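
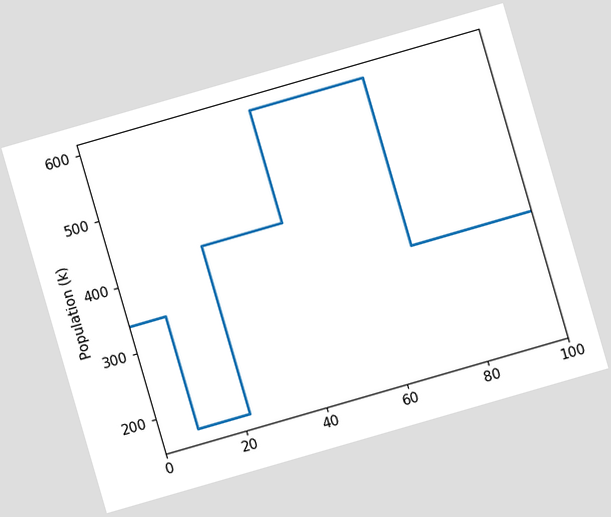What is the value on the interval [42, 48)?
595k

The chart is tilted about 16° counter-clockwise. On [42, 48) the step sits at 595k.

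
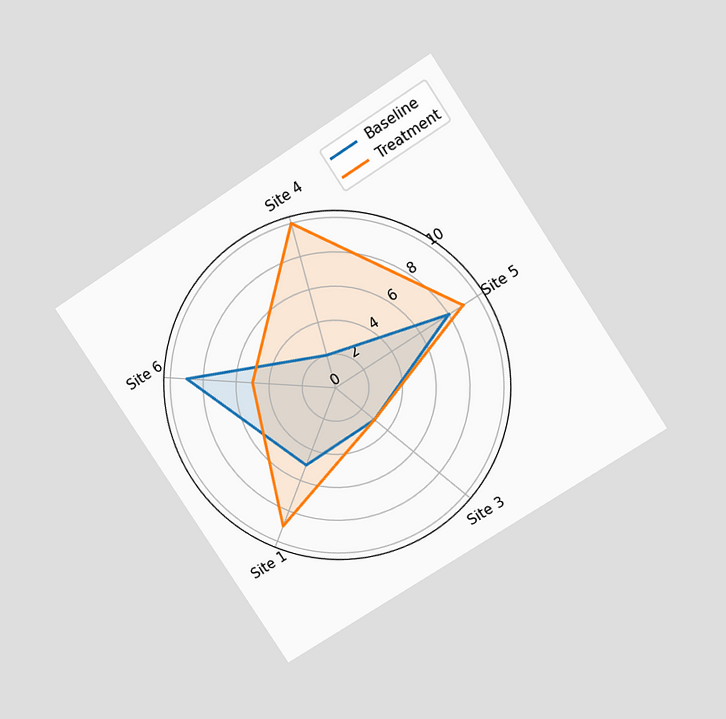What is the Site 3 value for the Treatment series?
The chart is tilted about 33° counter-clockwise and viewed at a slight angle. On the Site 3 axis, Treatment reaches 3.

3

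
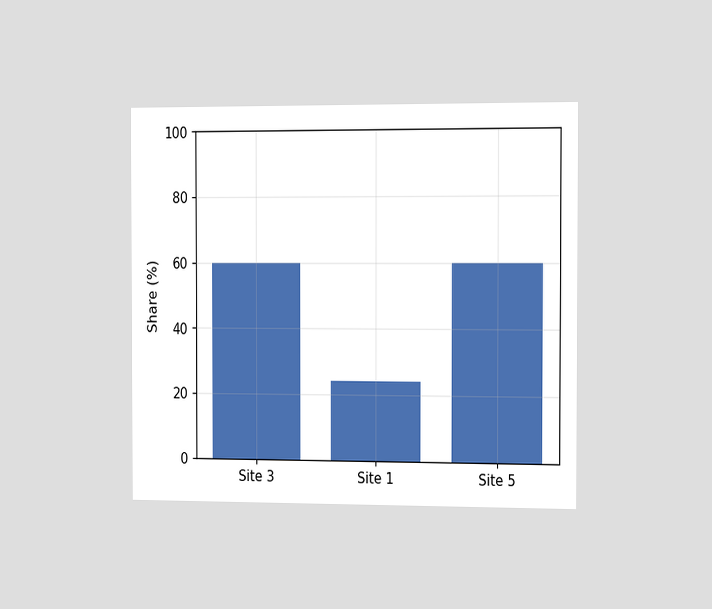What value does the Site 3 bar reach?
60%

The chart is viewed slightly from the right. Reading along the chart's y-axis, the Site 3 bar reaches 60%.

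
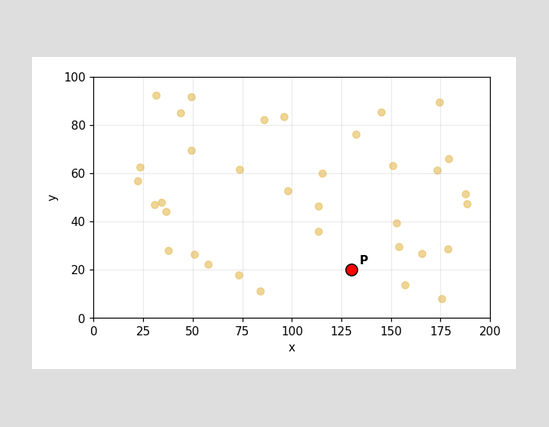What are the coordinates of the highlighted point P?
Following the gridlines from P to each axis, P sits at (130, 20).

(130, 20)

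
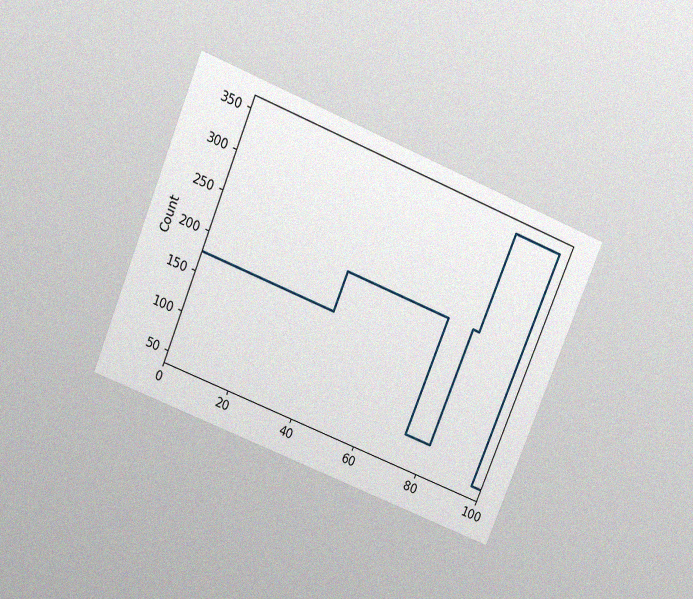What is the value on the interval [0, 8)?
175

The chart is tilted about 22° clockwise and viewed slightly from above, with some photo noise. On [0, 8) the step sits at 175.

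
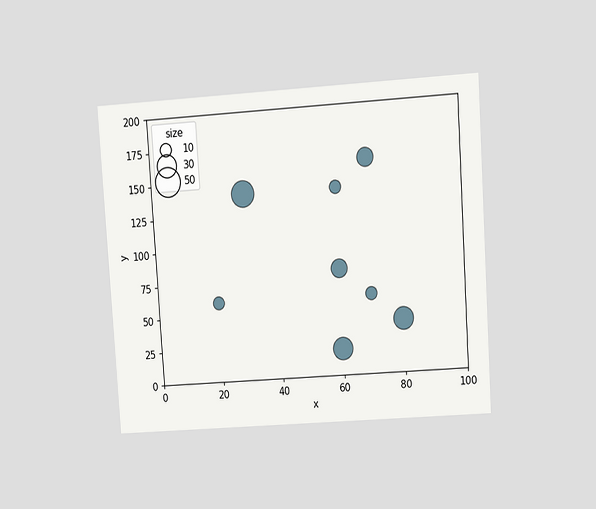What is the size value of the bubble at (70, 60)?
10

The chart is tilted about 4° counter-clockwise and viewed at a slight angle. Matching the bubble at (70, 60) against the size legend gives 10.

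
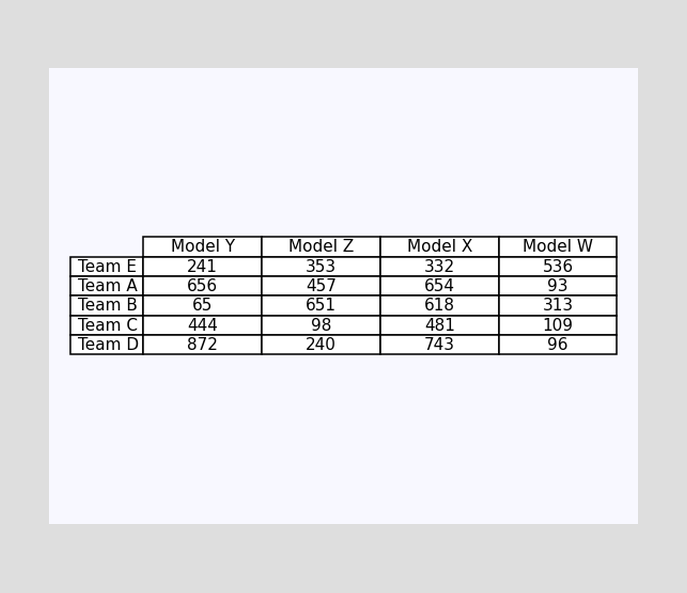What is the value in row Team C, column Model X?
The (Team C, Model X) cell reads 481.

481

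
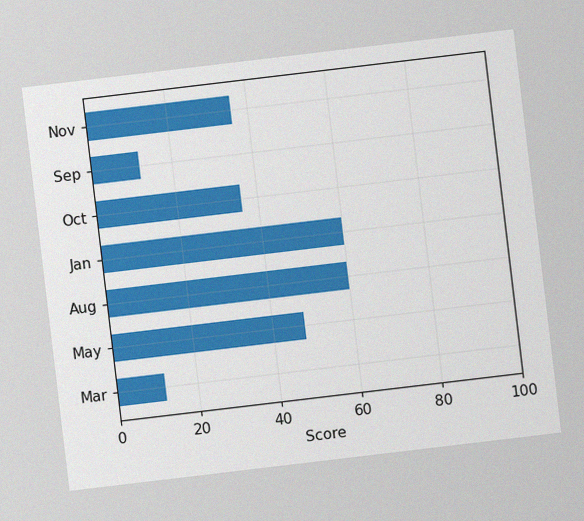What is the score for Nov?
The chart is tilted about 7° counter-clockwise, with some photo noise. Reading along the chart's x-axis, the Nov bar reaches 36.

36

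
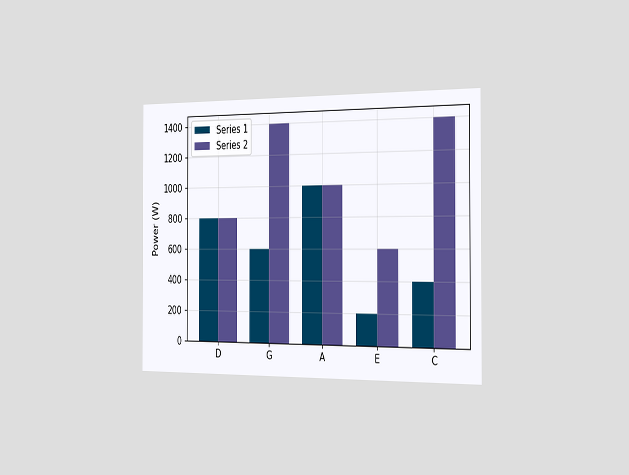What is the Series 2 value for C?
1400W

The chart is viewed slightly from the right. The Series 2 bar at C reaches 1400W on the y-axis.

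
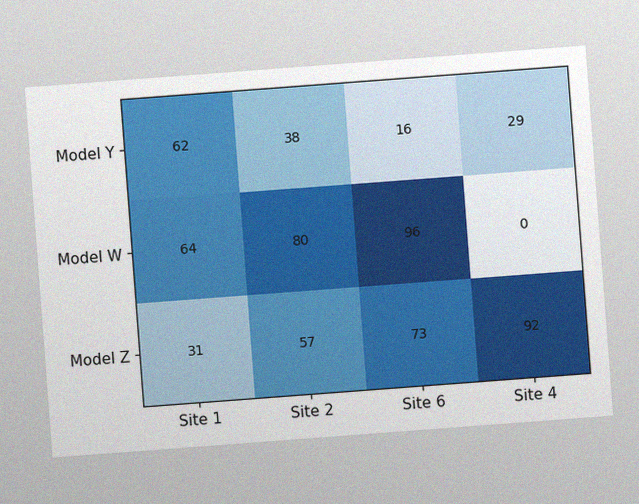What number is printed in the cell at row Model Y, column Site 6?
The chart is tilted about 4° counter-clockwise, with some photo noise. The (Model Y, Site 6) cell reads 16.

16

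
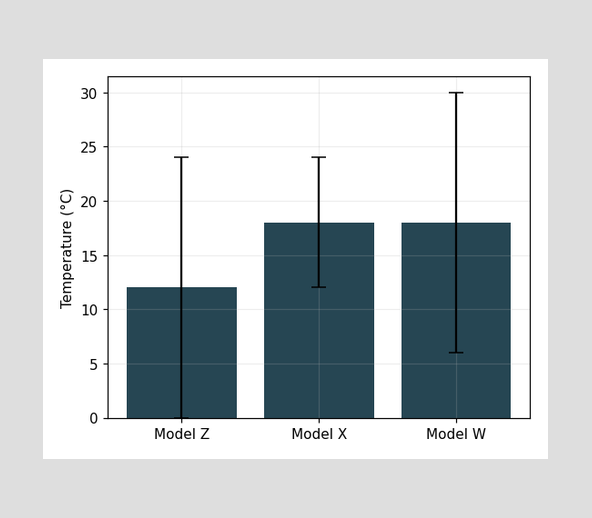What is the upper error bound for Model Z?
24°C

The Model Z bar's upper whisker reaches 24°C.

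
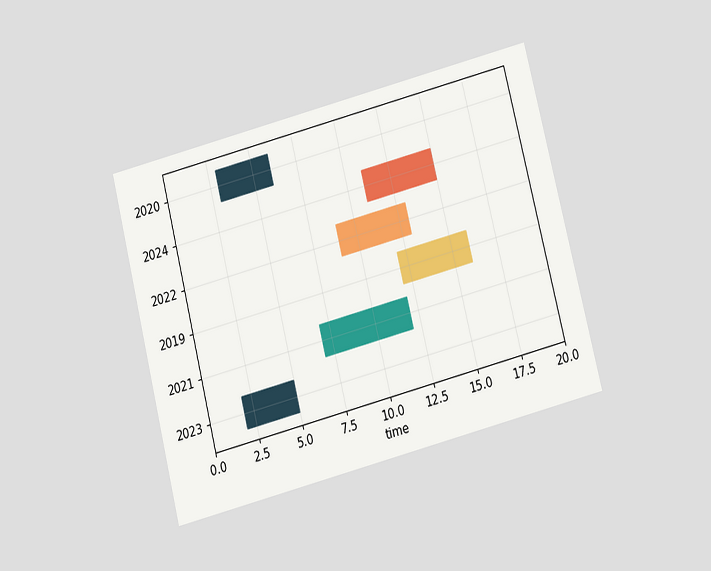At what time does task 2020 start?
The chart is tilted about 14° counter-clockwise and viewed slightly from below. The 2020 bar begins at t=3.

3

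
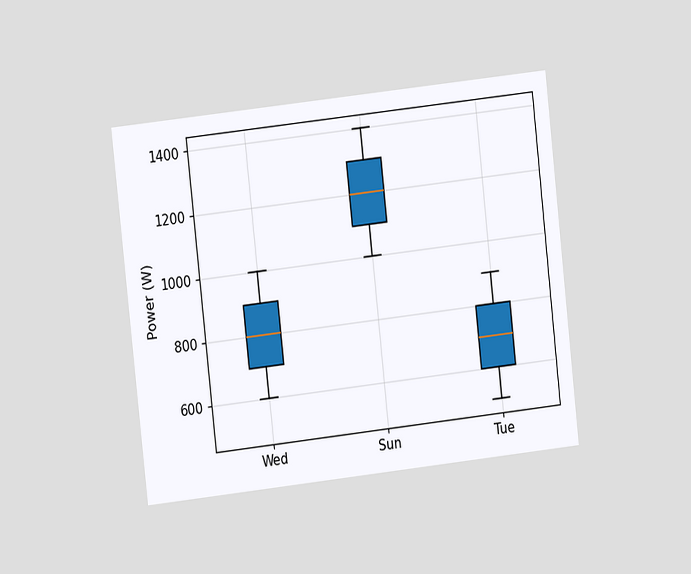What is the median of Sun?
1200W

The chart is tilted about 6° counter-clockwise and viewed at a slight angle. The median line in the Sun box sits at 1200W.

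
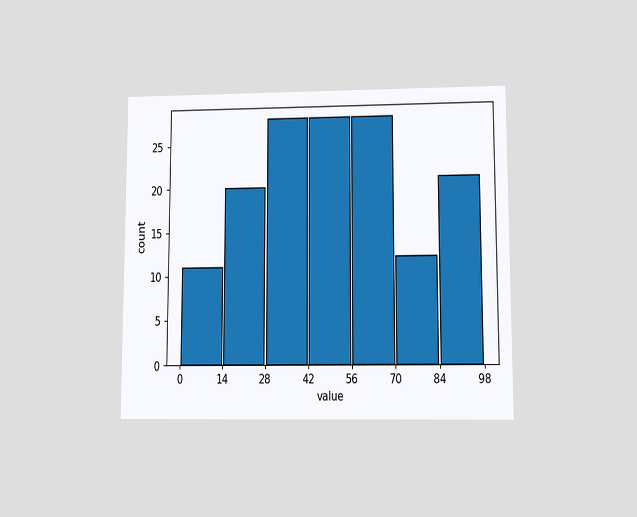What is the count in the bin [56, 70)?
The chart is viewed at a slight angle. The [56, 70) bin has height 28.

28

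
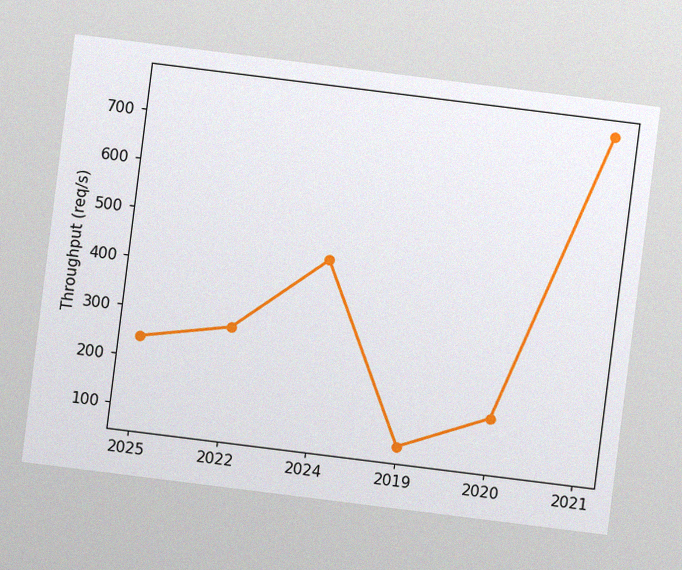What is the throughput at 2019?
The chart is tilted about 7° clockwise, with some photo noise. At 2019, the line is at 80req/s.

80req/s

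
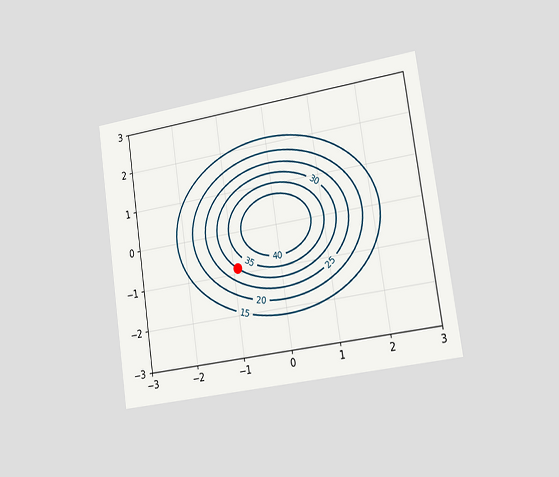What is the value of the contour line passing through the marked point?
30

The chart is tilted about 8° counter-clockwise and viewed slightly from the right. The marked point sits on the contour labelled 30.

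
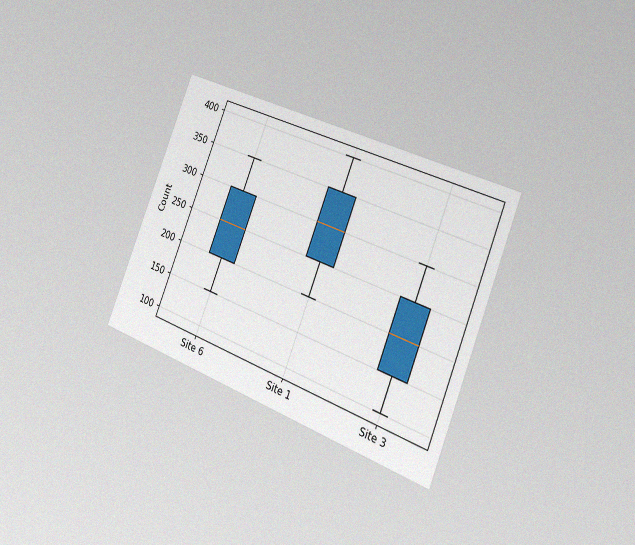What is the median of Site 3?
The chart is tilted about 22° clockwise and viewed slightly from the right, with some photo noise. The median line in the Site 3 box sits at 200.

200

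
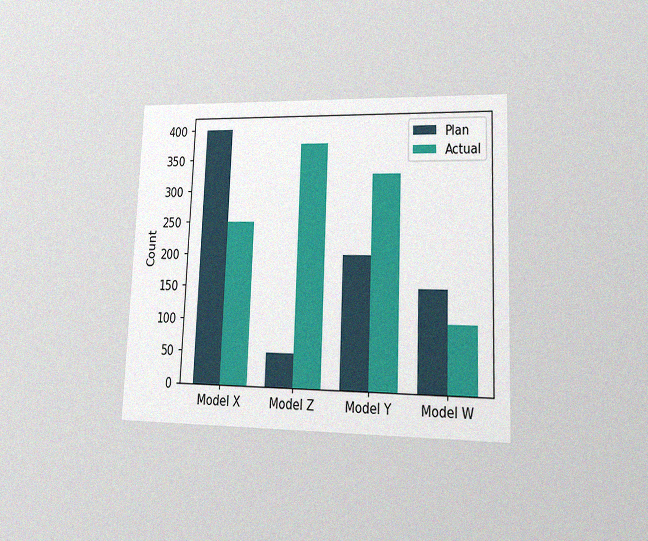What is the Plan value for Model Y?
200

The chart is tilted about 2° clockwise and viewed at a slight angle, with some photo noise. The Plan bar at Model Y reaches 200 on the y-axis.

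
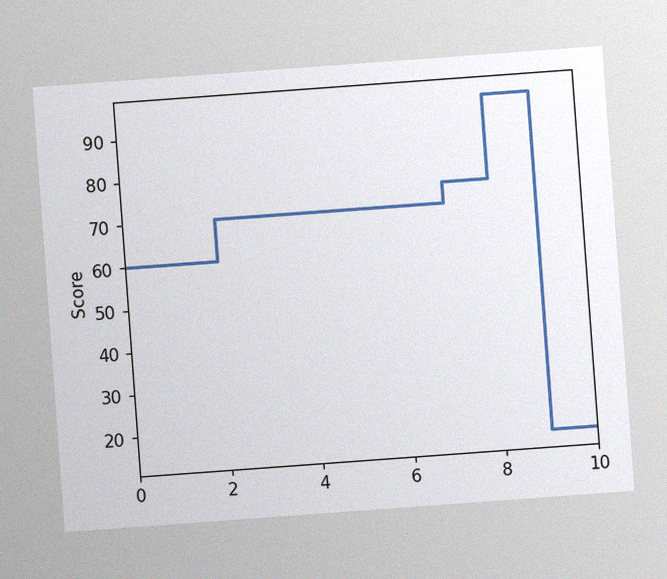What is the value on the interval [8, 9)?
95

The chart is tilted about 4° counter-clockwise, with some photo noise. On [8, 9) the step sits at 95.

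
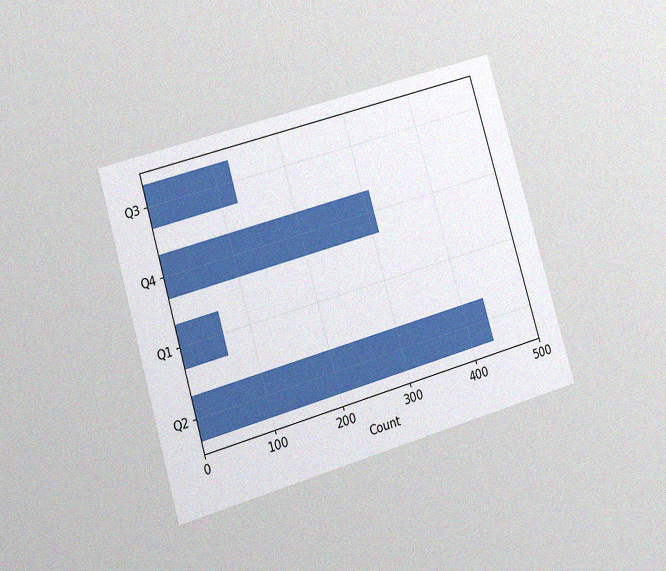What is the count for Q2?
434

The chart is tilted about 16° counter-clockwise and viewed at a slight angle, with some photo noise. Reading along the chart's x-axis, the Q2 bar reaches 434.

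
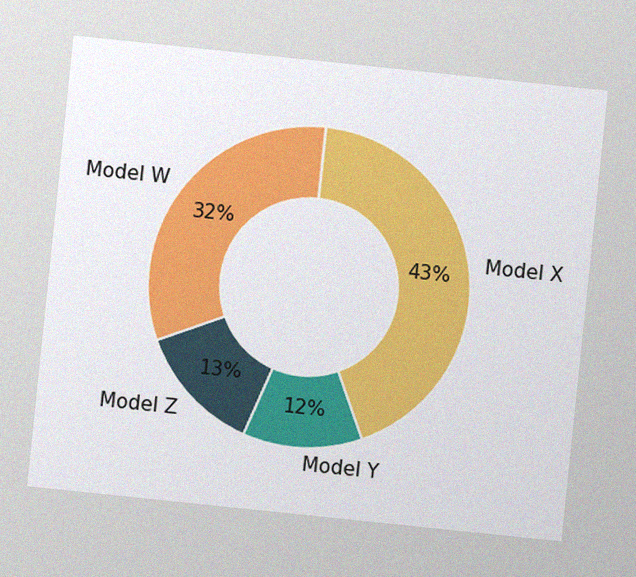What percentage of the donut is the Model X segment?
The chart is tilted about 6° clockwise, with some photo noise. The Model X segment takes up 43% of the ring.

43%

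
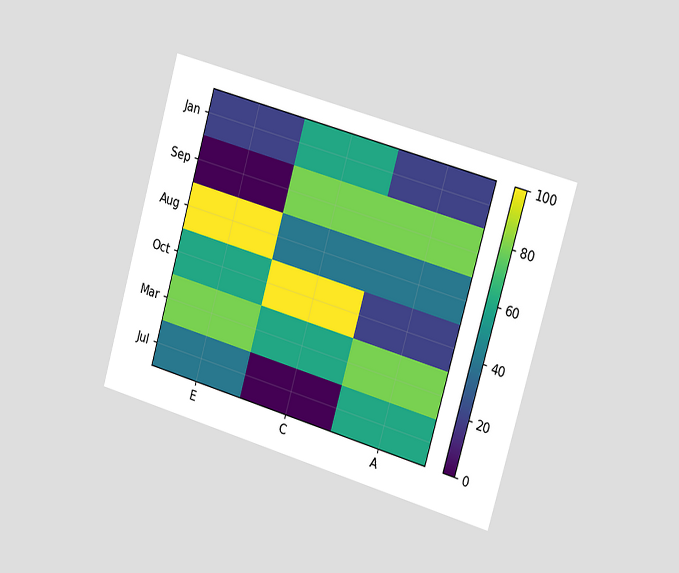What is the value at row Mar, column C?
The chart is tilted about 16° clockwise and viewed slightly from the right. Matching cell (Mar, C) against the colorbar gives 60.

60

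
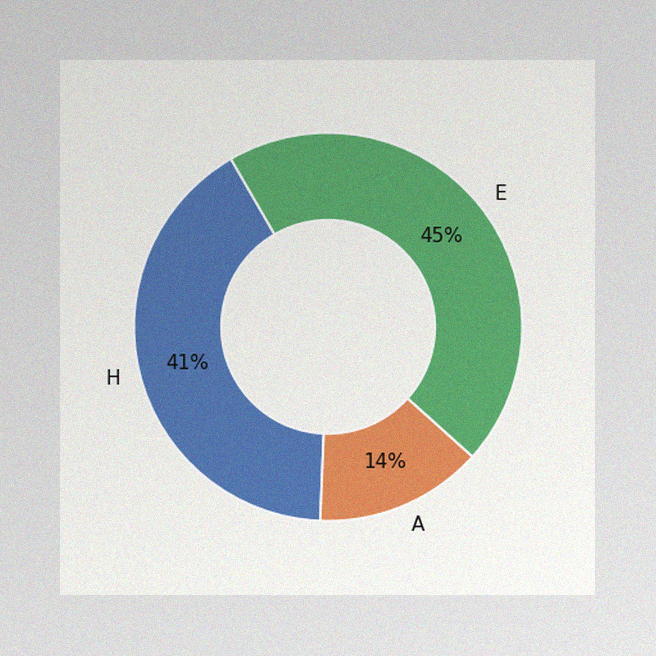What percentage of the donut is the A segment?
The image has some photo noise and uneven lighting. The A segment takes up 14% of the ring.

14%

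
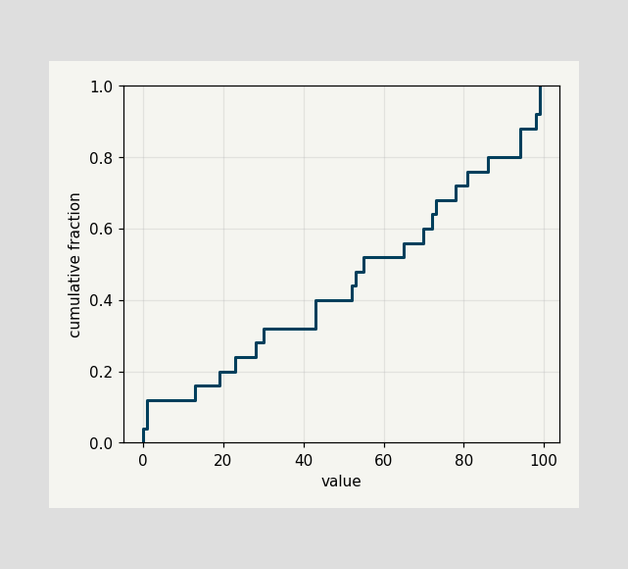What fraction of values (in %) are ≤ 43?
At x=43 the ECDF step is at 40%.

40%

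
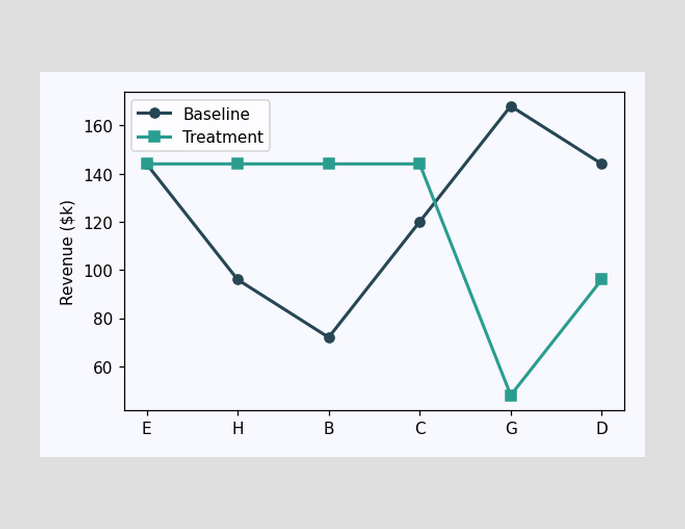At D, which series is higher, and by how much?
At D, Baseline sits above the other line by $48k.

Baseline, by $48k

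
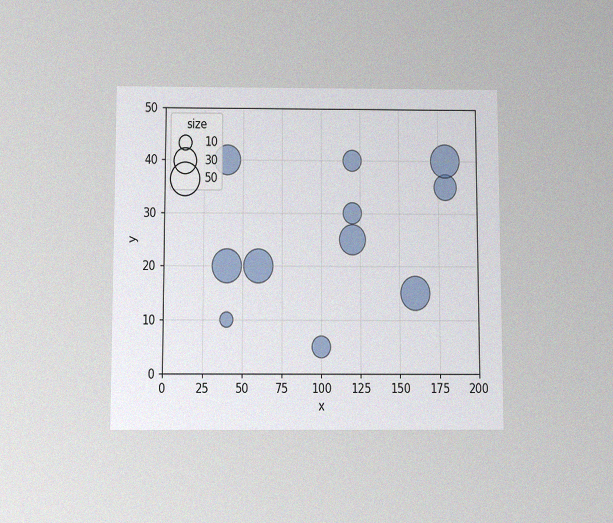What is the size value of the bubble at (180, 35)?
30

The chart is viewed slightly from below, with some photo noise. Matching the bubble at (180, 35) against the size legend gives 30.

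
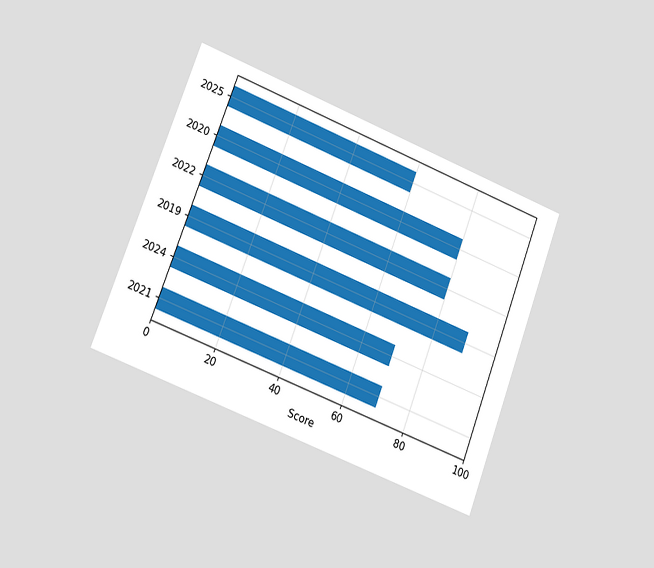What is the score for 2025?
60

The chart is tilted about 21° clockwise and viewed slightly from the left. Reading along the chart's x-axis, the 2025 bar reaches 60.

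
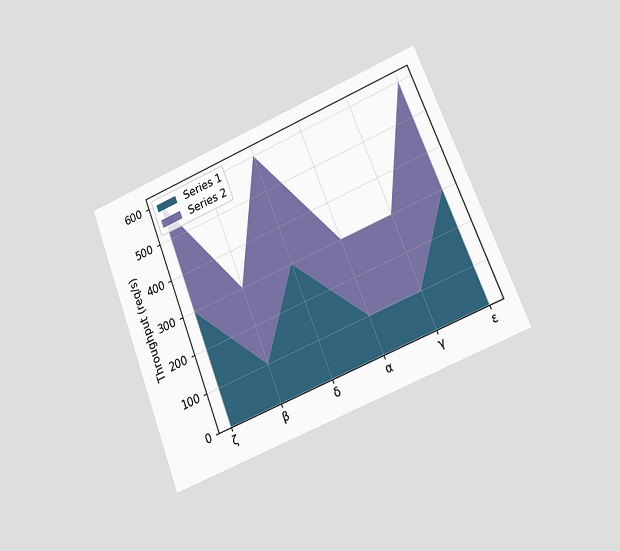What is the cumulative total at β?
The chart is tilted about 22° counter-clockwise and viewed at a slight angle. The stacked total at β reaches 300req/s.

300req/s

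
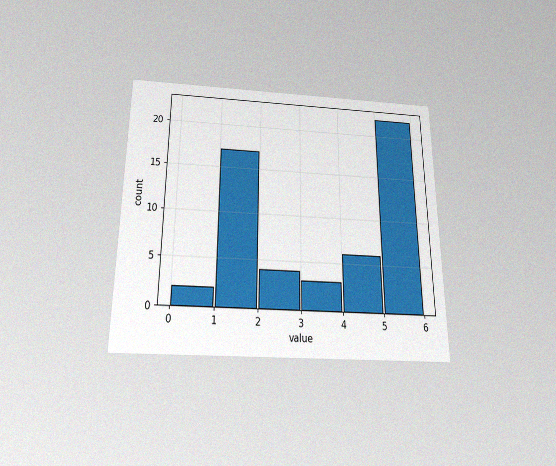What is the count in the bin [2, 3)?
4

The chart is viewed slightly from below, with some photo noise. The [2, 3) bin has height 4.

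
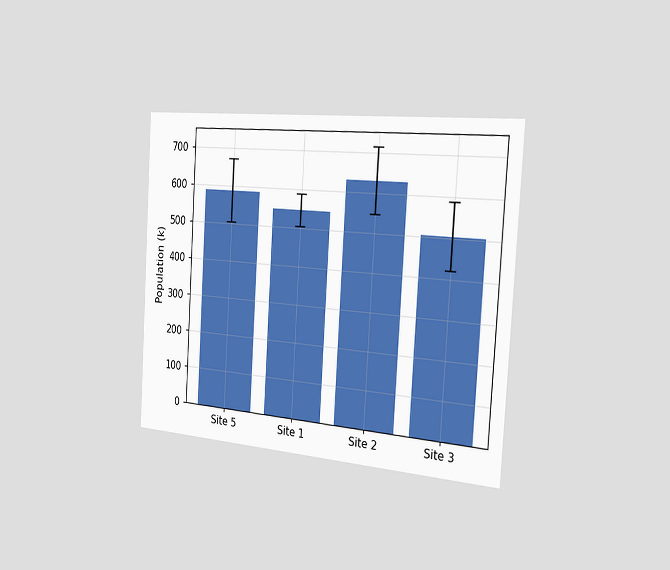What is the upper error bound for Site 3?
The chart is tilted about 3° clockwise and viewed slightly from the right. The Site 3 bar's upper whisker reaches 588k.

588k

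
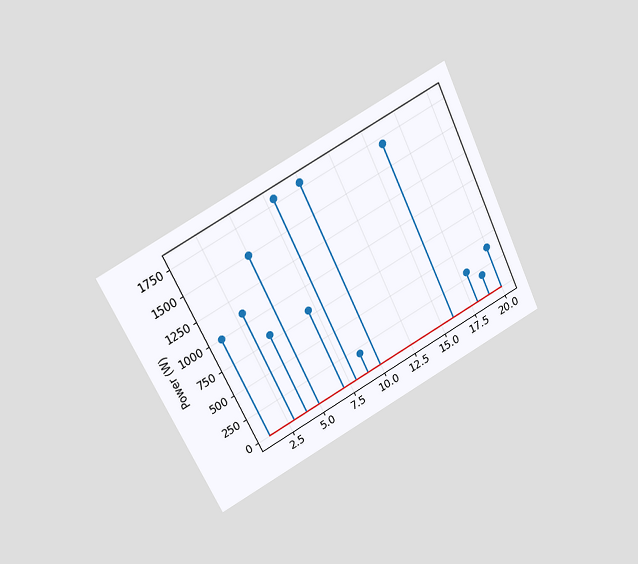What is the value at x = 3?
The chart is tilted about 26° counter-clockwise and viewed slightly from above. The stem at x=3 reaches 1100W.

1100W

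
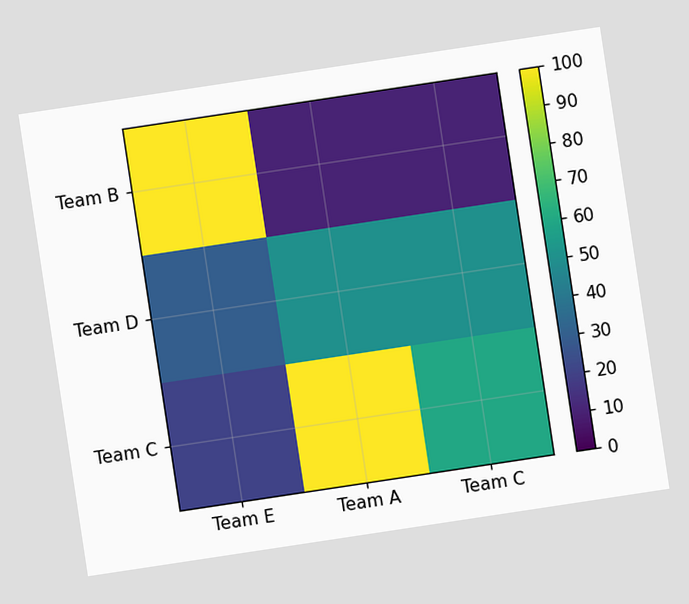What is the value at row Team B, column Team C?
10

The chart is tilted about 9° counter-clockwise. Matching cell (Team B, Team C) against the colorbar gives 10.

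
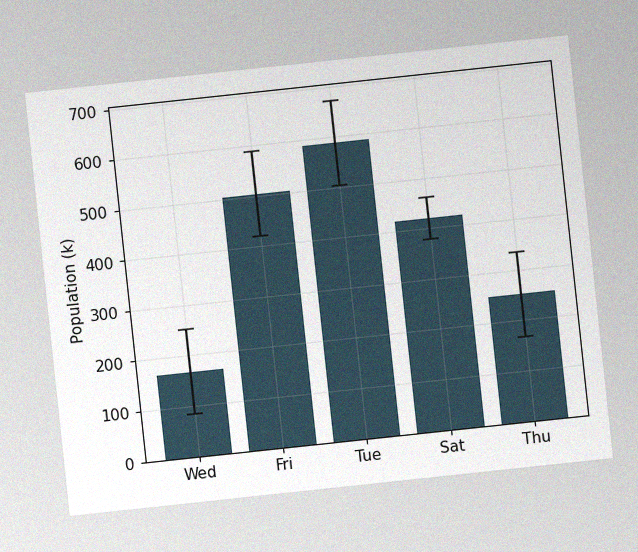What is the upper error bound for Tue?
The chart is tilted about 6° counter-clockwise, with some photo noise. The Tue bar's upper whisker reaches 672k.

672k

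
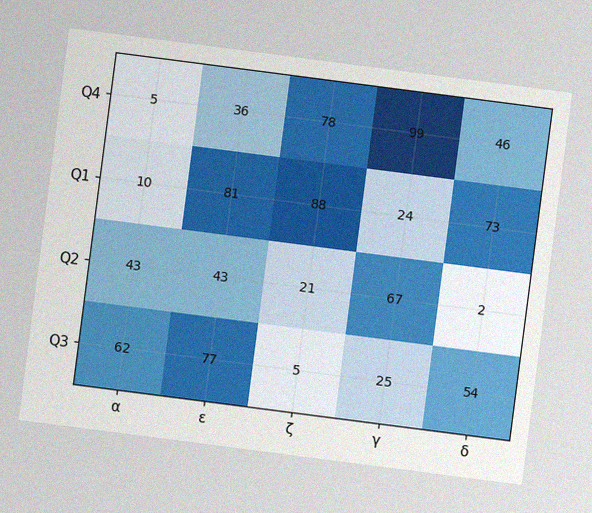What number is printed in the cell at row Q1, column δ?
The chart is tilted about 7° clockwise, with some photo noise. The (Q1, δ) cell reads 73.

73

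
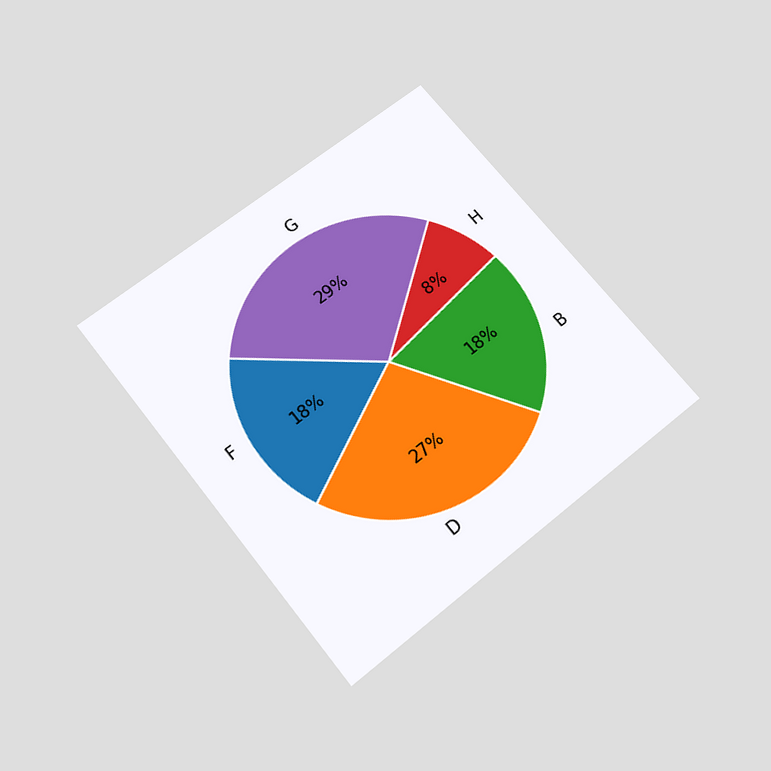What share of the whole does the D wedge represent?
The chart is tilted about 39° counter-clockwise and viewed slightly from below. The D slice takes up 27% of the pie.

27%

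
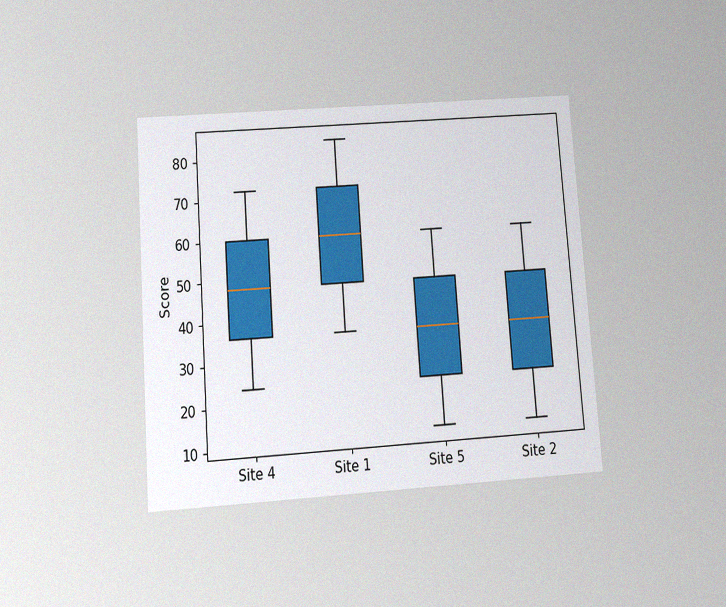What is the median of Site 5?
36

The chart is tilted about 4° counter-clockwise and viewed slightly from below, with some photo noise. The median line in the Site 5 box sits at 36.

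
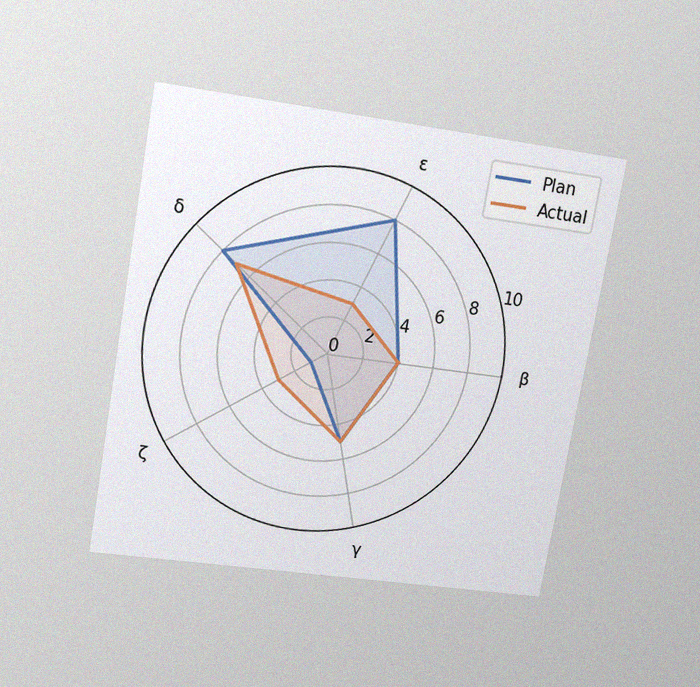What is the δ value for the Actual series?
7

The chart is tilted about 10° clockwise and viewed slightly from above, with some photo noise. On the δ axis, Actual reaches 7.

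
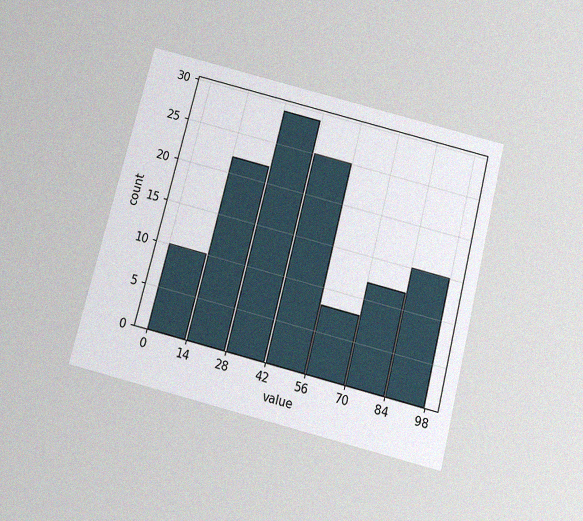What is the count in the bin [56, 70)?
8

The chart is tilted about 14° clockwise and viewed slightly from below, with some photo noise. The [56, 70) bin has height 8.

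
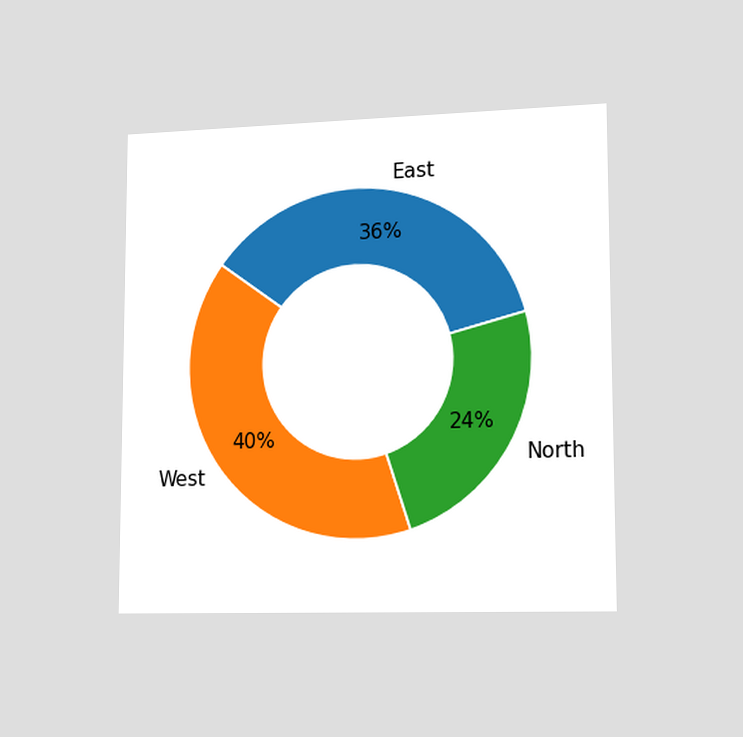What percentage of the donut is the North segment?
24%

The chart is viewed slightly from the right. The North segment takes up 24% of the ring.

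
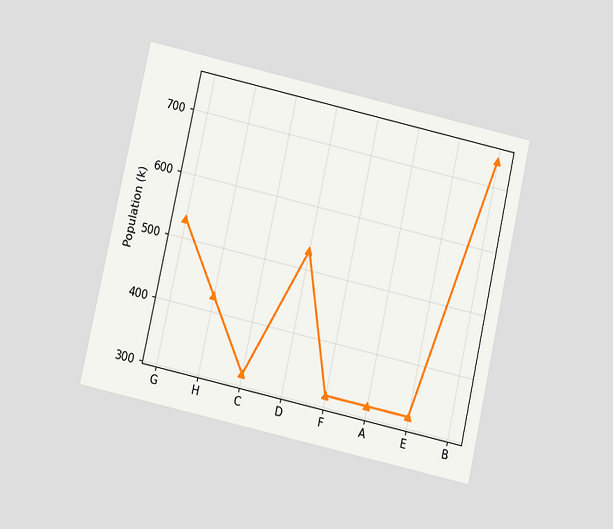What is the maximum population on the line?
The chart is tilted about 13° clockwise and viewed at a slight angle. The highest point is at B, and reading across to the y-axis gives 742k.

742k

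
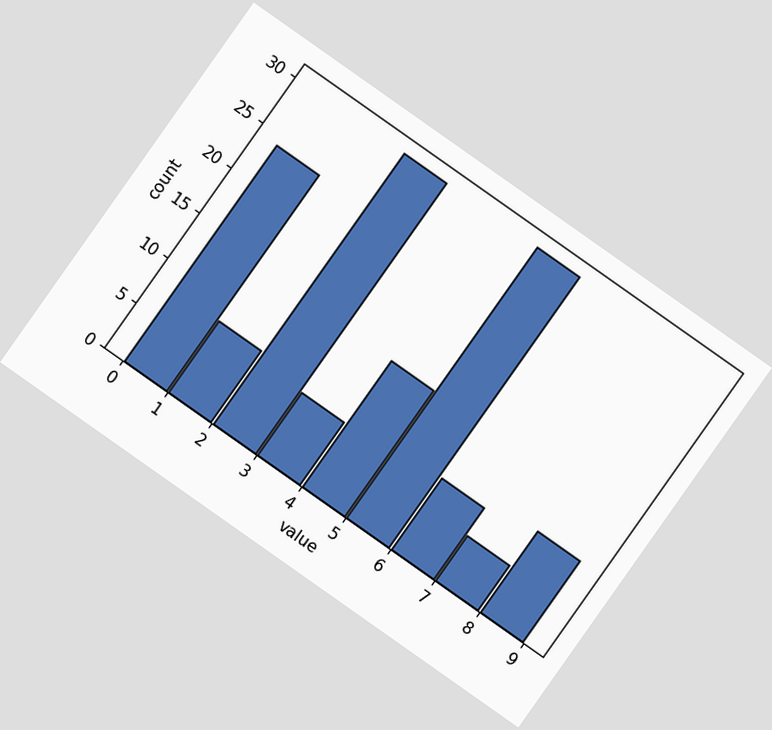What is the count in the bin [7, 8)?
The chart is tilted about 35° clockwise. The [7, 8) bin has height 5.

5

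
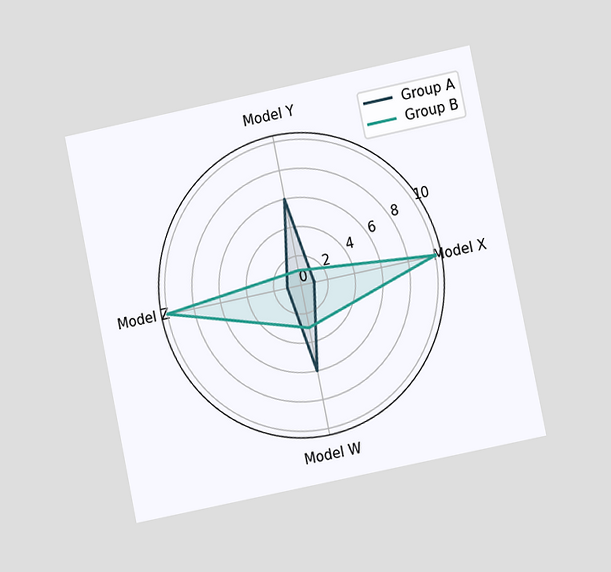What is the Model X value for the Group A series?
1

The chart is tilted about 12° counter-clockwise and viewed at a slight angle. On the Model X axis, Group A reaches 1.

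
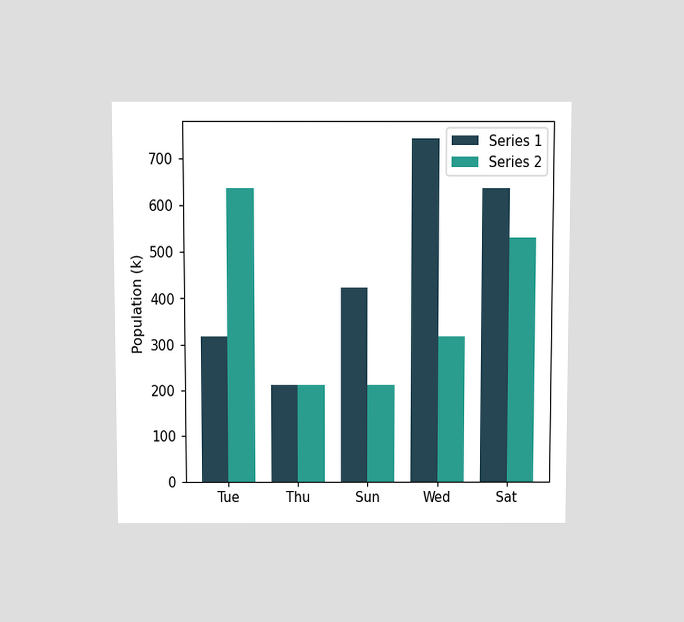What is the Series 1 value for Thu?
212k

The chart is viewed slightly from above. The Series 1 bar at Thu reaches 212k on the y-axis.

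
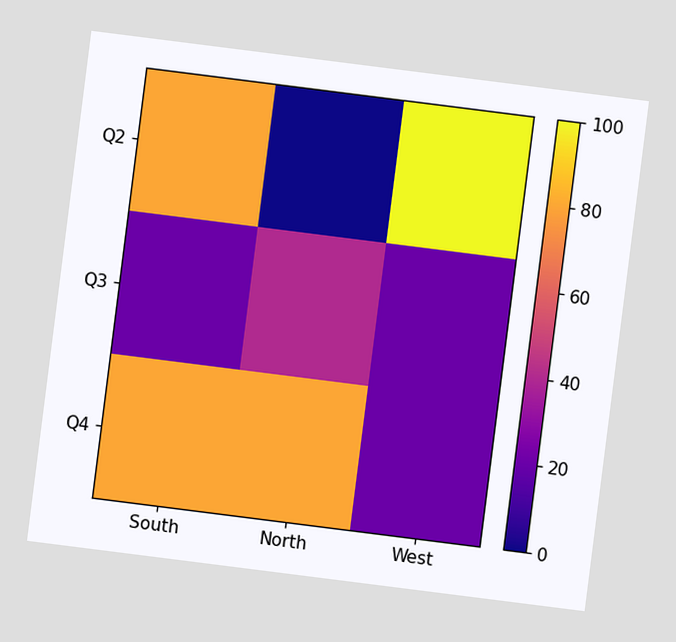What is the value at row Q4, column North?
80

The chart is tilted about 7° clockwise. Matching cell (Q4, North) against the colorbar gives 80.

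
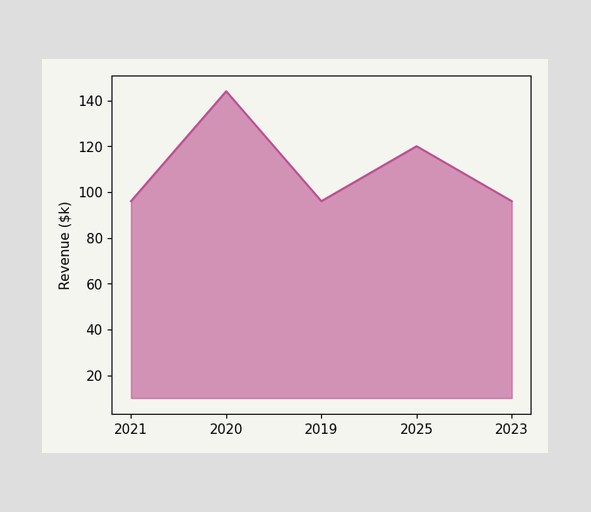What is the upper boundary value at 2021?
At 2021 the upper boundary is at $96k.

$96k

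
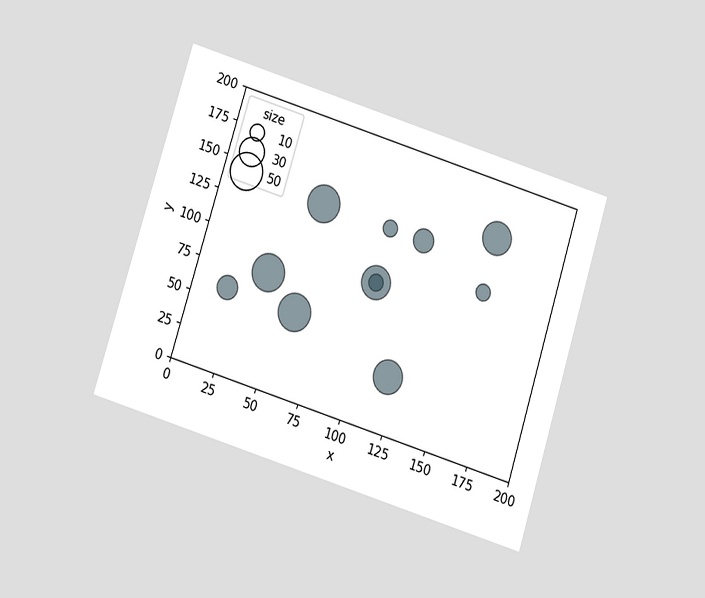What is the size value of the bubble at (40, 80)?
The chart is tilted about 17° clockwise and viewed slightly from below. Matching the bubble at (40, 80) against the size legend gives 50.

50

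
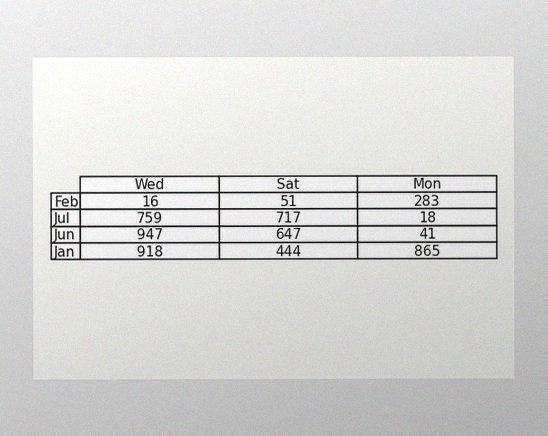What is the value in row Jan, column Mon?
The image has some photo noise and uneven lighting. The (Jan, Mon) cell reads 865.

865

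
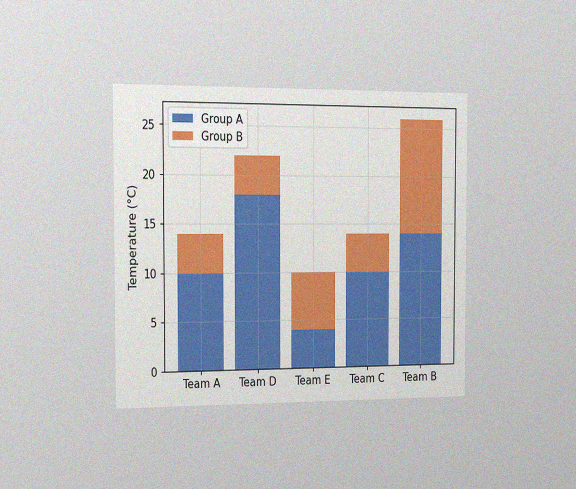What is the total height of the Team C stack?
14°C

The chart is viewed slightly from the left, with some photo noise. The Team C stack's top reaches 14°C on the y-axis.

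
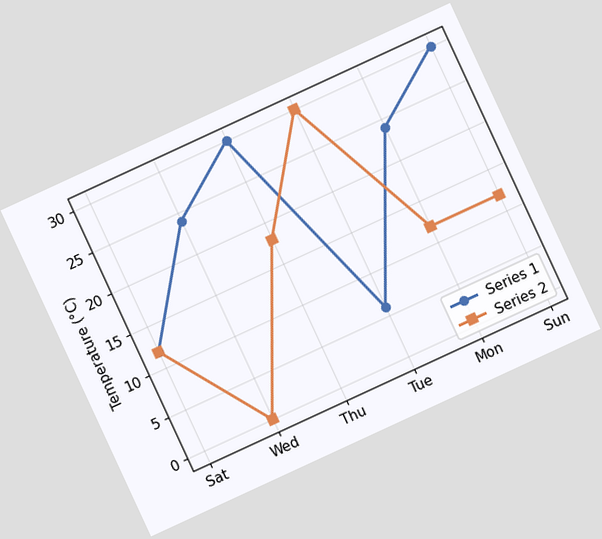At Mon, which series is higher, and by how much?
The chart is tilted about 25° counter-clockwise. At Mon, Series 1 sits above the other line by 12°C.

Series 1, by 12°C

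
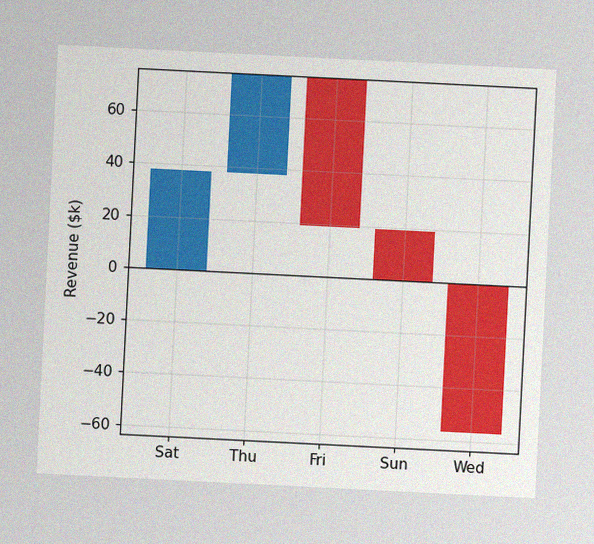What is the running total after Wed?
$-57k

The chart is tilted about 3° clockwise, with some photo noise. After Wed the running total reaches $-57k.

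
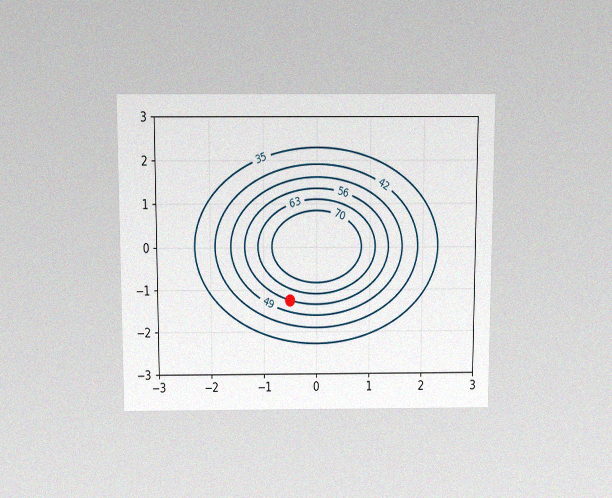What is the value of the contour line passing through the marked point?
The chart is viewed slightly from above, with some photo noise. The marked point sits on the contour labelled 56.

56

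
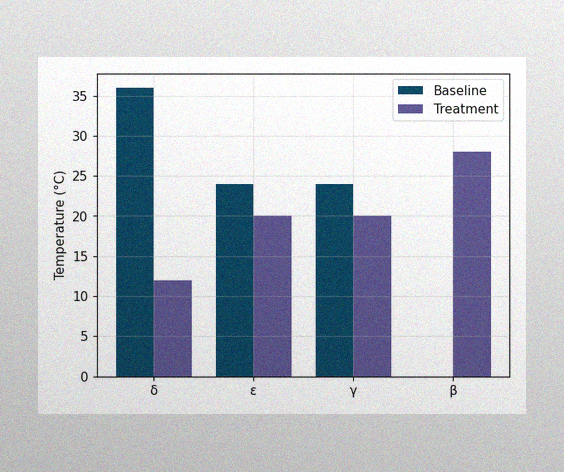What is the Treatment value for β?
The image has some photo noise and uneven lighting. The Treatment bar at β reaches 28°C on the y-axis.

28°C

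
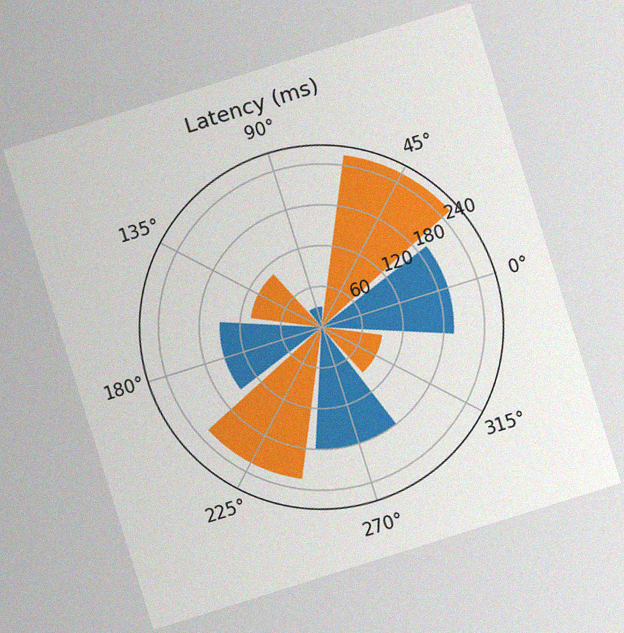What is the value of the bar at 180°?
The chart is tilted about 17° counter-clockwise, with some photo noise. The bar at 180° reaches 150ms on the radial axis.

150ms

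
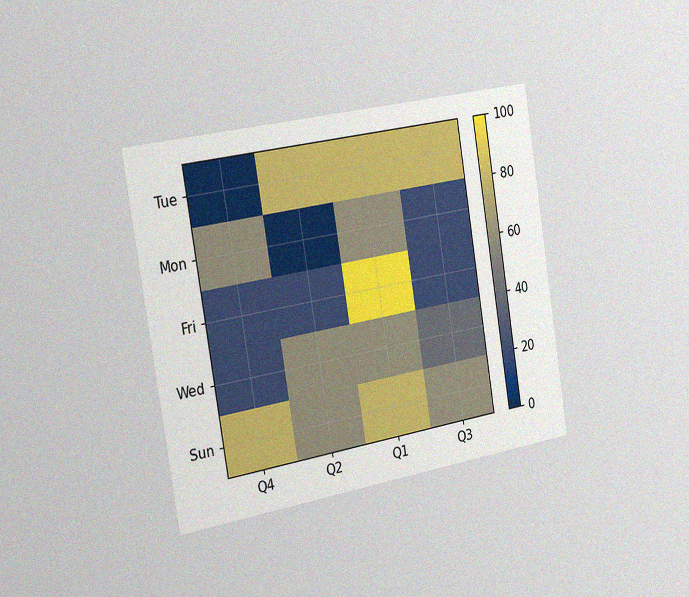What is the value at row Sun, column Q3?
The chart is tilted about 9° counter-clockwise and viewed slightly from the left, with some photo noise. Matching cell (Sun, Q3) against the colorbar gives 60.

60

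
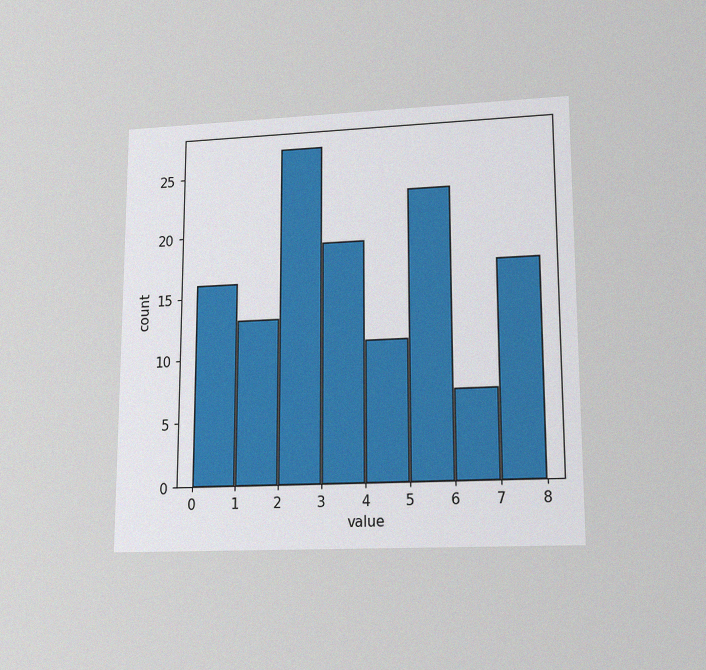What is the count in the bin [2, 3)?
27

The chart is viewed at a slight angle, with some photo noise. The [2, 3) bin has height 27.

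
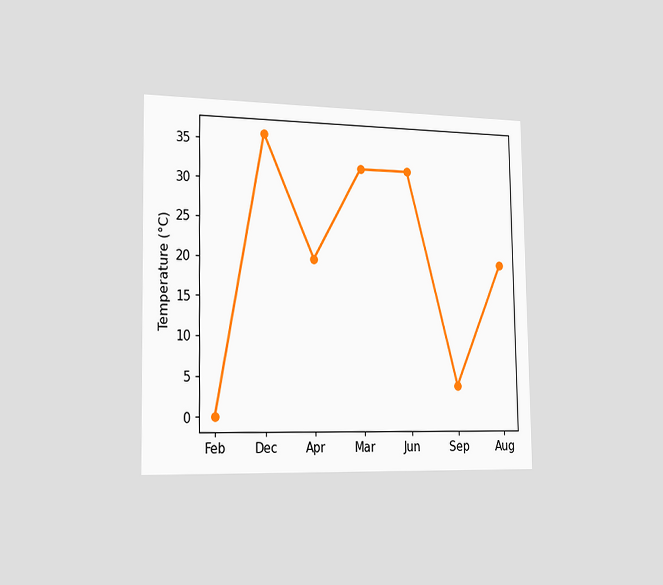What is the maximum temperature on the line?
36°C

The chart is viewed slightly from the left. The highest point is at Dec, and reading across to the y-axis gives 36°C.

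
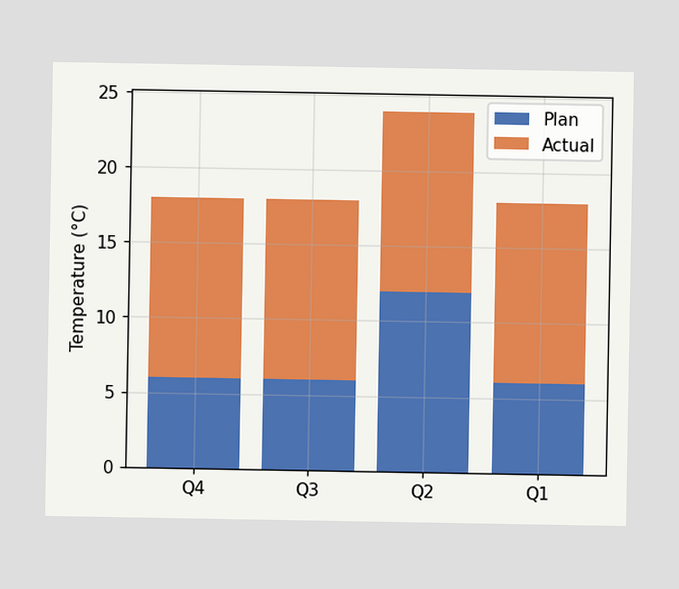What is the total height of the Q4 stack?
18°C

The Q4 stack's top reaches 18°C on the y-axis.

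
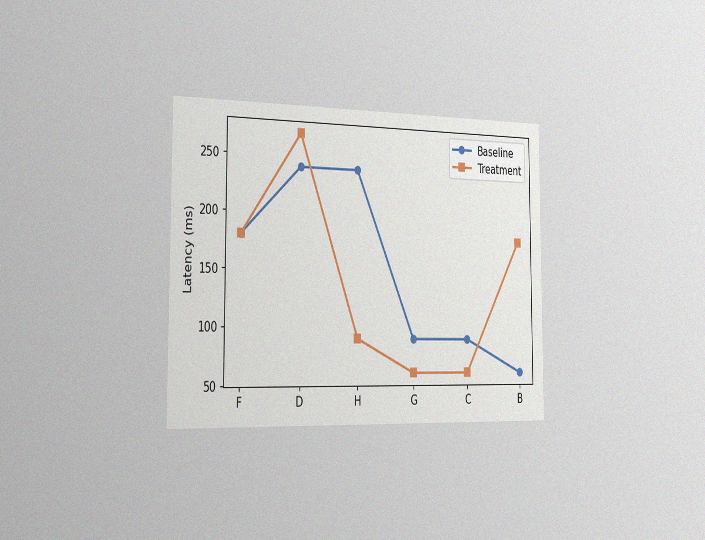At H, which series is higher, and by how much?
The chart is viewed slightly from the left, with some photo noise. At H, Baseline sits above the other line by 150ms.

Baseline, by 150ms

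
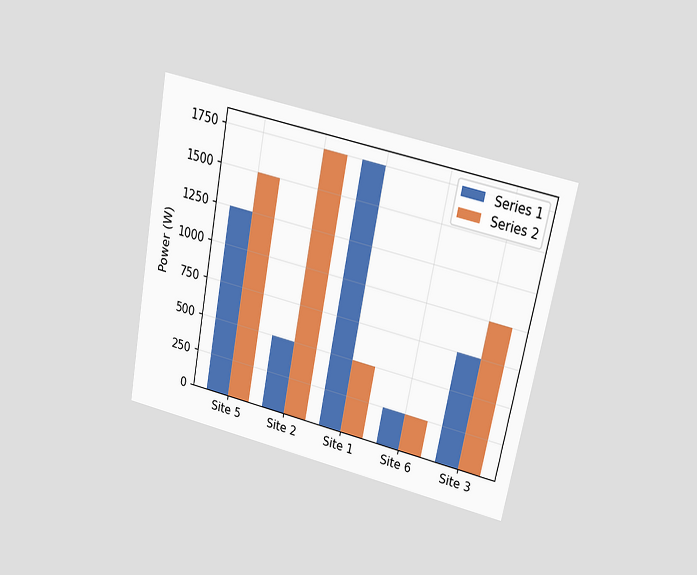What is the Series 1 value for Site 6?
250W

The chart is tilted about 11° clockwise and viewed at a slight angle. The Series 1 bar at Site 6 reaches 250W on the y-axis.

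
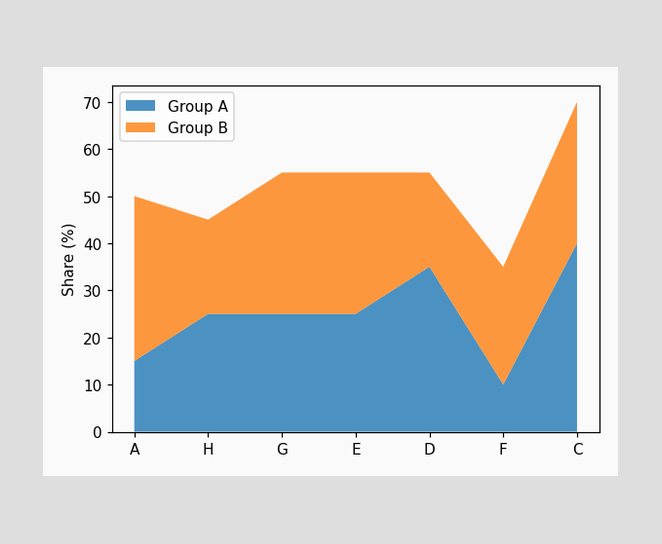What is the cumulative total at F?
35%

The stacked total at F reaches 35%.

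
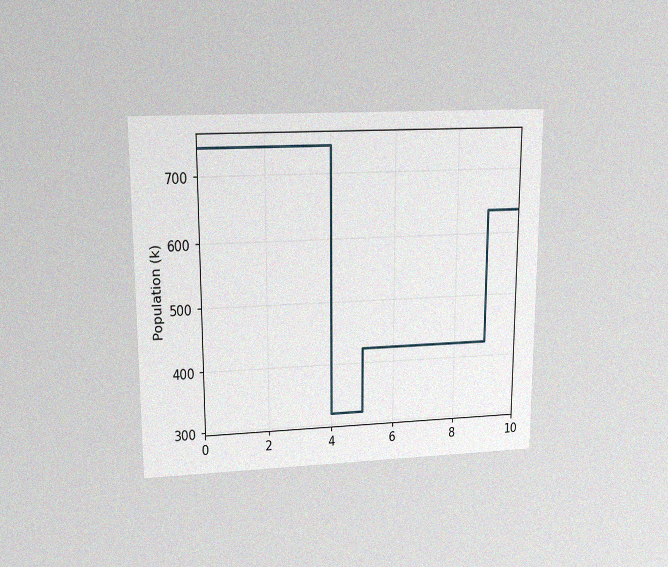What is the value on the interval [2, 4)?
The chart is viewed slightly from above, with some photo noise. On [2, 4) the step sits at 742k.

742k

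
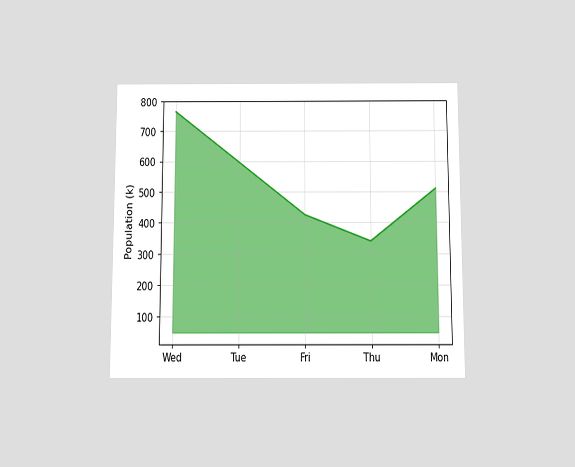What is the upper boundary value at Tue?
The chart is viewed slightly from below. At Tue the upper boundary is at 595k.

595k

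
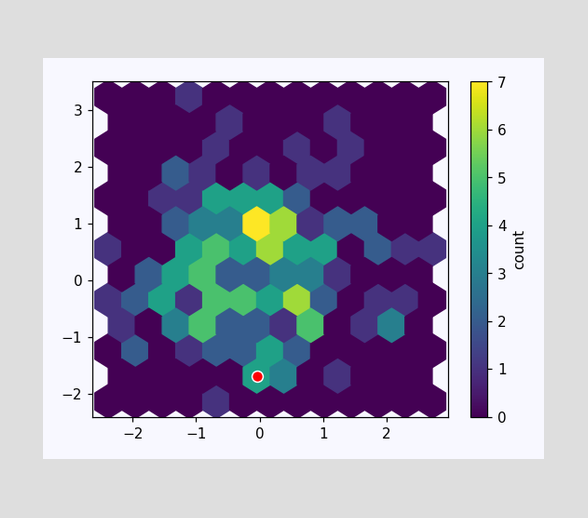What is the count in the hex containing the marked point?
4

The marked hex reads 4 on the colorbar.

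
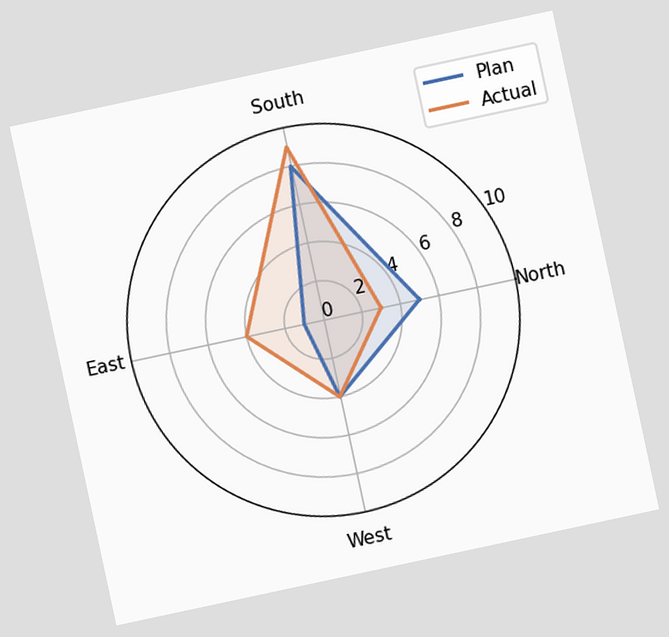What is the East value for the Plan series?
1

The chart is tilted about 12° counter-clockwise. On the East axis, Plan reaches 1.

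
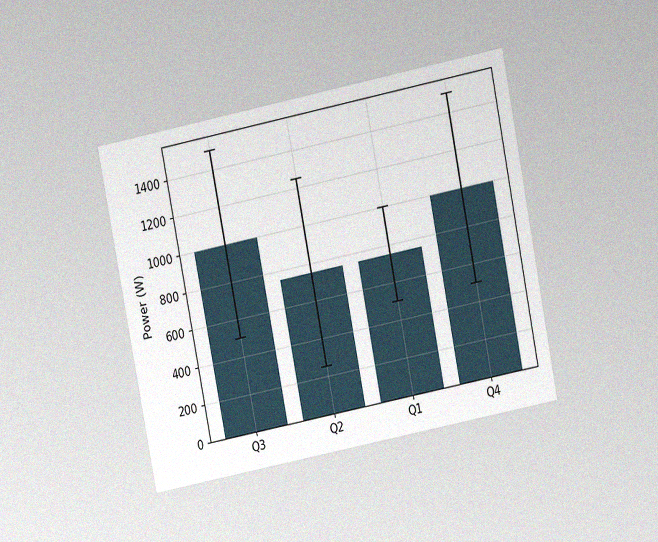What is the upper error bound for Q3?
The chart is tilted about 11° counter-clockwise and viewed at a slight angle, with some photo noise. The Q3 bar's upper whisker reaches 1500W.

1500W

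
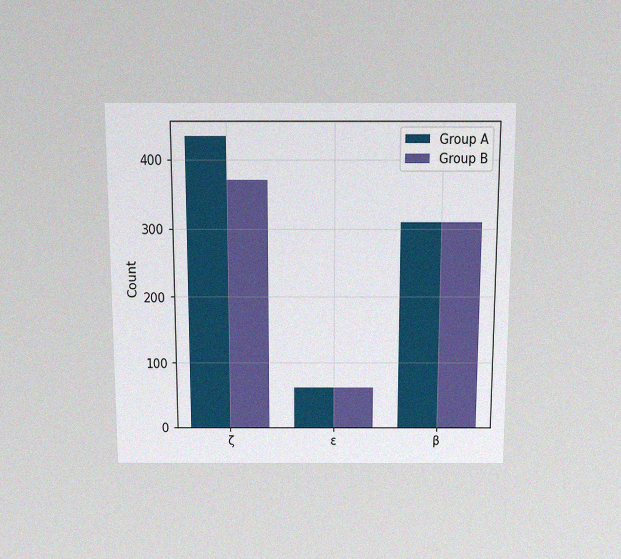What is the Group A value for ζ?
434

The chart is viewed slightly from above, with some photo noise. The Group A bar at ζ reaches 434 on the y-axis.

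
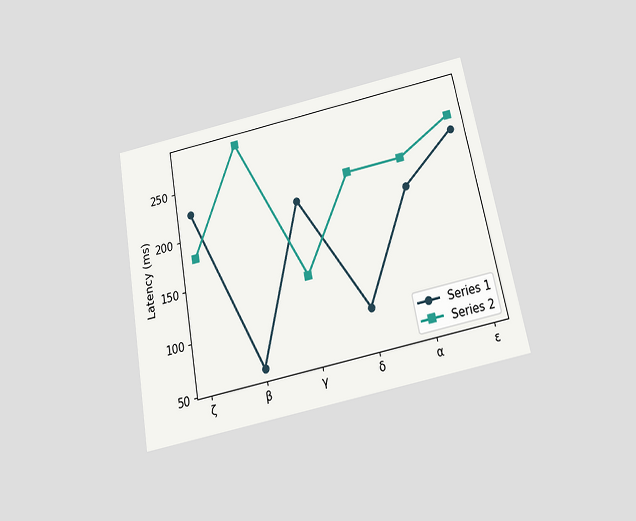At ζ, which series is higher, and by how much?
The chart is tilted about 11° counter-clockwise and viewed slightly from below. At ζ, Series 1 sits above the other line by 45ms.

Series 1, by 45ms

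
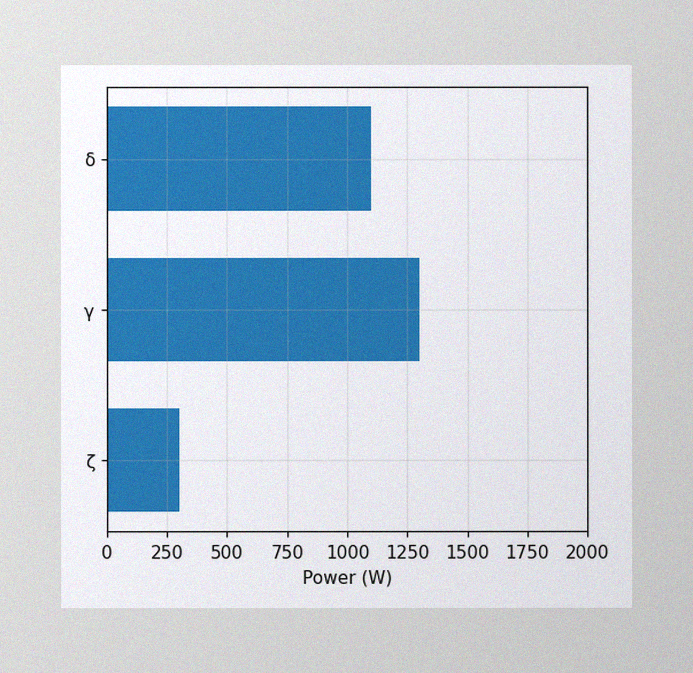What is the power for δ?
The image has some photo noise and uneven lighting. Reading along the chart's x-axis, the δ bar reaches 1100W.

1100W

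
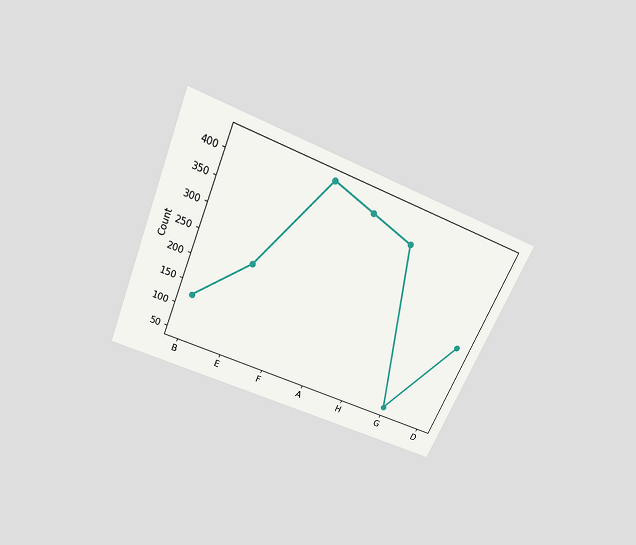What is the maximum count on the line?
The chart is tilted about 23° clockwise and viewed slightly from above. The highest point is at F, and reading across to the y-axis gives 425.

425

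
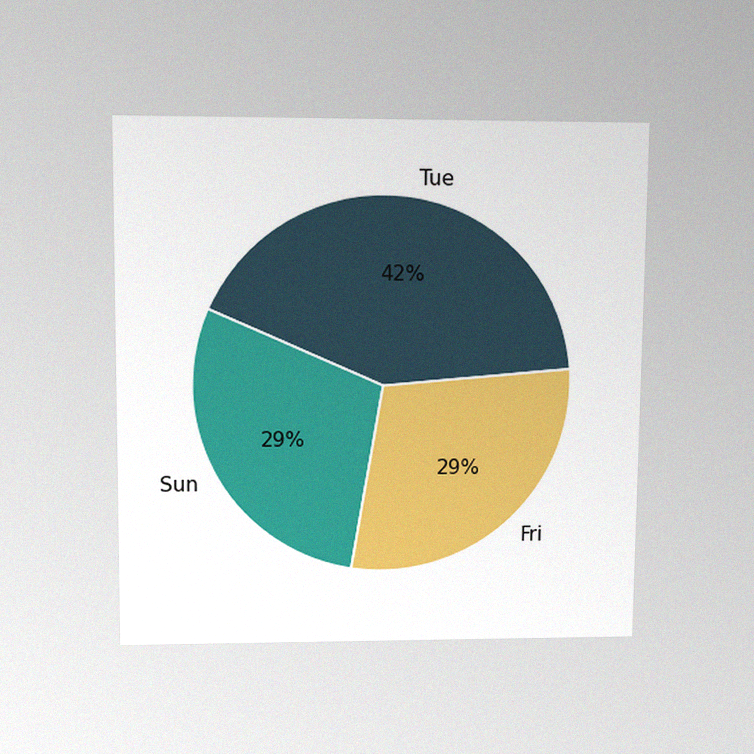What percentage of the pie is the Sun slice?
The chart is viewed slightly from above, with some photo noise. The Sun slice takes up 29% of the pie.

29%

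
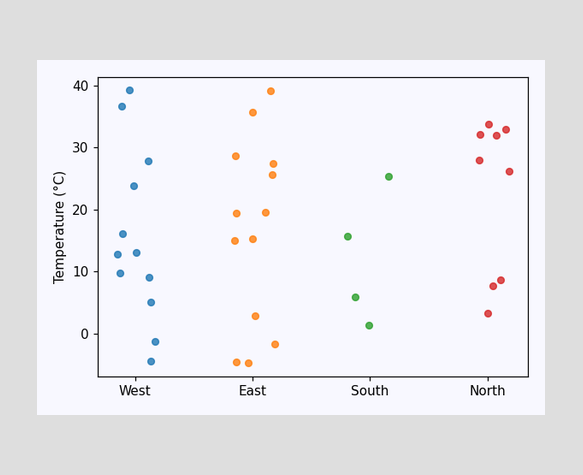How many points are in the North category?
Counting the markers in the North column gives 9.

9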